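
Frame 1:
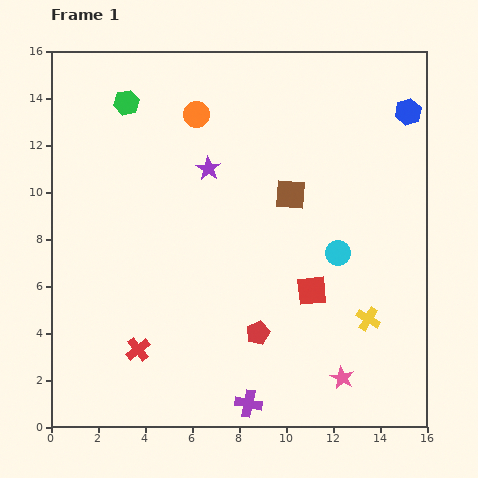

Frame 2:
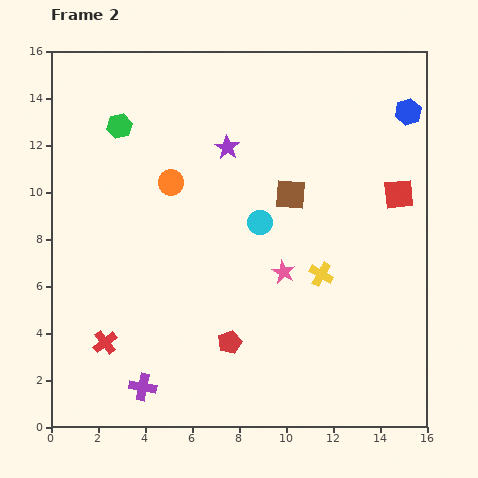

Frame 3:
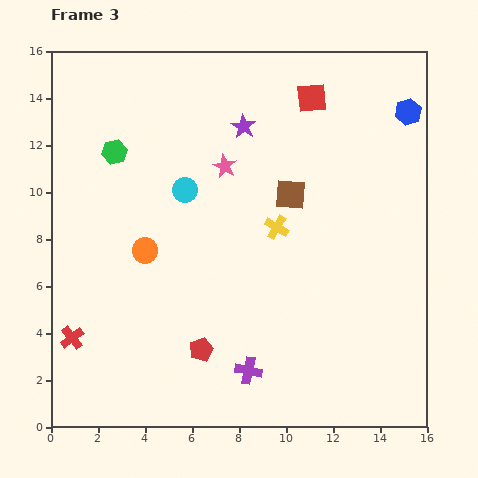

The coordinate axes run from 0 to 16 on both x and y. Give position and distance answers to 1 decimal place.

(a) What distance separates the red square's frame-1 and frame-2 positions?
5.5

The red square moved from (11.1, 5.8) to (14.8, 9.9), a distance of √(3.7² + 4.1²) ≈ 5.5.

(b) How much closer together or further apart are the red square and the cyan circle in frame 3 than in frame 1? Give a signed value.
+4.8

Distance in frame 1: 1.9. Distance in frame 3: 6.7.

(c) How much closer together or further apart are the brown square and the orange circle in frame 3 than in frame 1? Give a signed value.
+1.4

Distance in frame 1: 5.2. Distance in frame 3: 6.6.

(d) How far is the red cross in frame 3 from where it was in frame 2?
1.4

The red cross moved from (2.3, 3.6) to (0.9, 3.8), a distance of √(1.4² + 0.2²) ≈ 1.4.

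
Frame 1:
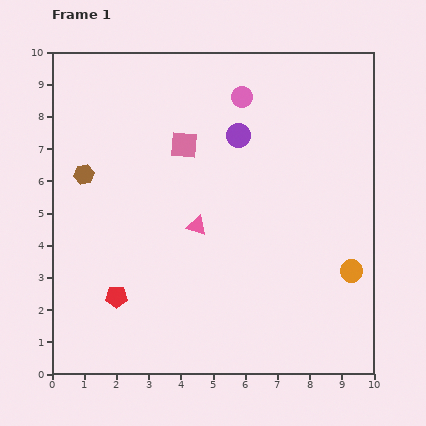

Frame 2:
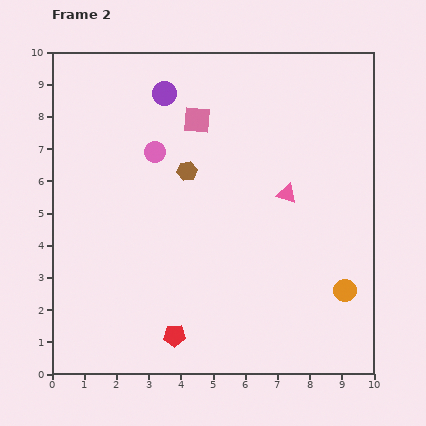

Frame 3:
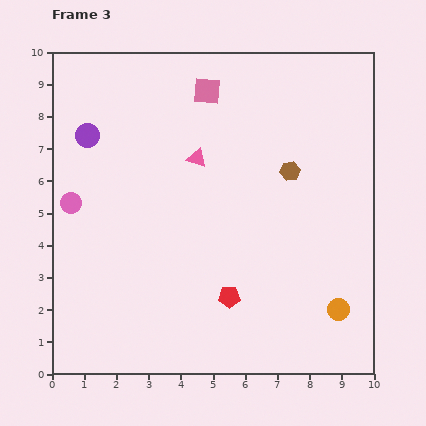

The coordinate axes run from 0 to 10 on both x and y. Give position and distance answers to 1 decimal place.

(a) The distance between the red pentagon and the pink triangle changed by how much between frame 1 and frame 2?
+2.3

Distance in frame 1: 3.3. Distance in frame 2: 5.6.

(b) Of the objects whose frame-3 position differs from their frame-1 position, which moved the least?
the orange circle

(moved 1.3)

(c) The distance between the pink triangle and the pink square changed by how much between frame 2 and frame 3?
-1.5

Distance in frame 2: 3.6. Distance in frame 3: 2.1.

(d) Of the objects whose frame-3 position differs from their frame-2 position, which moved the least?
the orange circle

(moved 0.6)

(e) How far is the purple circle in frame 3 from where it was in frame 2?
2.7

The purple circle moved from (3.5, 8.7) to (1.1, 7.4), a distance of √(2.4² + 1.3²) ≈ 2.7.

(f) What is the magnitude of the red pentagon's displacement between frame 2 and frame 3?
2.1

The red pentagon moved from (3.8, 1.2) to (5.5, 2.4), a distance of √(1.7² + 1.2²) ≈ 2.1.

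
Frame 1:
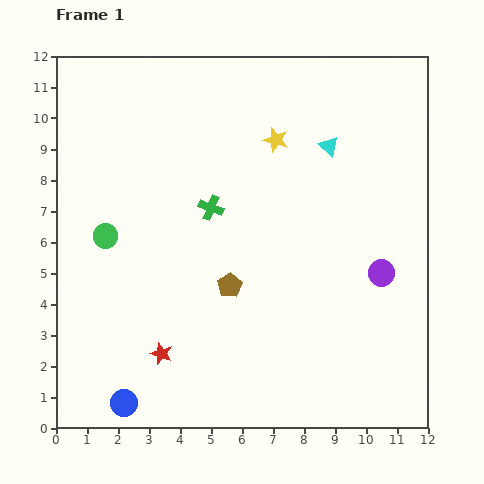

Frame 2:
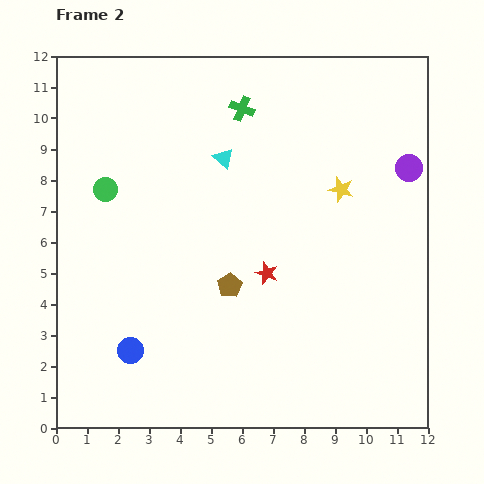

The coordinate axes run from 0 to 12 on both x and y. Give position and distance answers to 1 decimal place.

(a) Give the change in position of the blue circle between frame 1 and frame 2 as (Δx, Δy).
(0.2, 1.7)

The blue circle was at (2.2, 0.8) in frame 1 and (2.4, 2.5) in frame 2.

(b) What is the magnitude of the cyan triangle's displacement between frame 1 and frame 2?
3.4

The cyan triangle moved from (8.8, 9.1) to (5.4, 8.7), a distance of √(3.4² + 0.4²) ≈ 3.4.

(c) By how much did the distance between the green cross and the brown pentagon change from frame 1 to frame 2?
+3.1

Distance in frame 1: 2.6. Distance in frame 2: 5.7.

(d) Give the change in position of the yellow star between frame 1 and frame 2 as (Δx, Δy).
(2.1, -1.6)

The yellow star was at (7.1, 9.3) in frame 1 and (9.2, 7.7) in frame 2.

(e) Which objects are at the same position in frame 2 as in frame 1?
the brown pentagon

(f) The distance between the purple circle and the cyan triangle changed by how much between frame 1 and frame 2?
+1.6

Distance in frame 1: 4.4. Distance in frame 2: 6.0.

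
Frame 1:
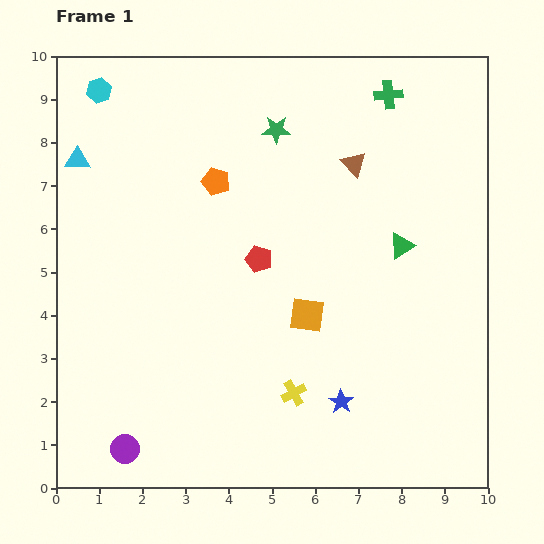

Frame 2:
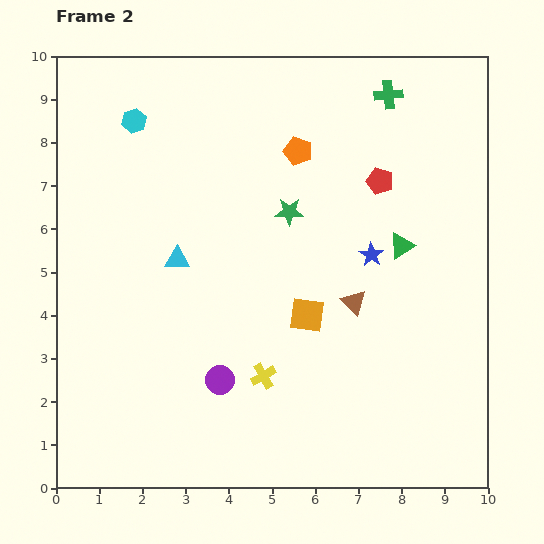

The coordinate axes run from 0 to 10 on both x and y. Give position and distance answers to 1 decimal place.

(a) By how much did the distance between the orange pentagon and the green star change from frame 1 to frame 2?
-0.4

Distance in frame 1: 1.8. Distance in frame 2: 1.4.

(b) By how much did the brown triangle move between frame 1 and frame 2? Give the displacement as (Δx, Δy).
(0.0, -3.2)

The brown triangle was at (6.9, 7.5) in frame 1 and (6.9, 4.3) in frame 2.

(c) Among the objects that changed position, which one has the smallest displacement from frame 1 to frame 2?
the yellow cross

(moved 0.8)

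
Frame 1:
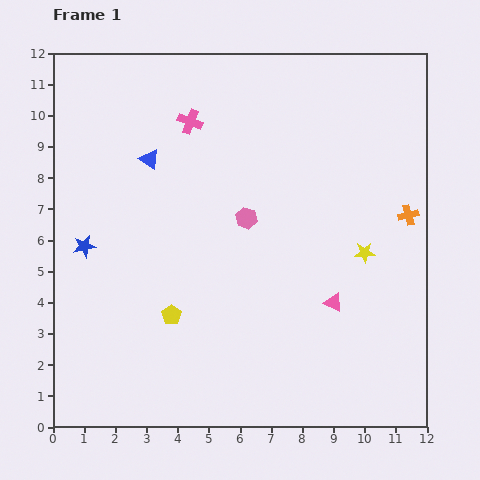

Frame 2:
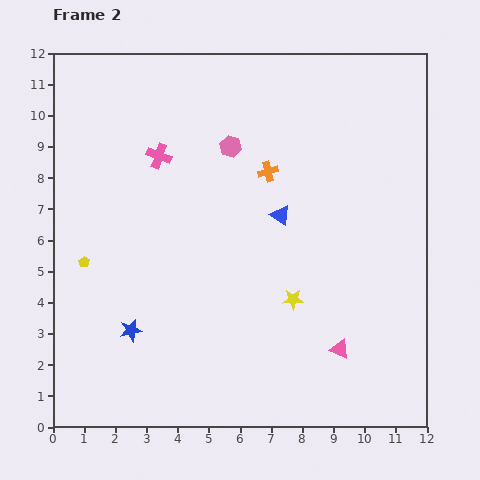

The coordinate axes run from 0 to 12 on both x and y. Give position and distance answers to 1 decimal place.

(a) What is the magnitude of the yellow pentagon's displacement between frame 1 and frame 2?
3.3

The yellow pentagon moved from (3.8, 3.6) to (1.0, 5.3), a distance of √(2.8² + 1.7²) ≈ 3.3.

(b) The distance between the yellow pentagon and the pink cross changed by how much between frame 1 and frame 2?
-2.0

Distance in frame 1: 6.2. Distance in frame 2: 4.2.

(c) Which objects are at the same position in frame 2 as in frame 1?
none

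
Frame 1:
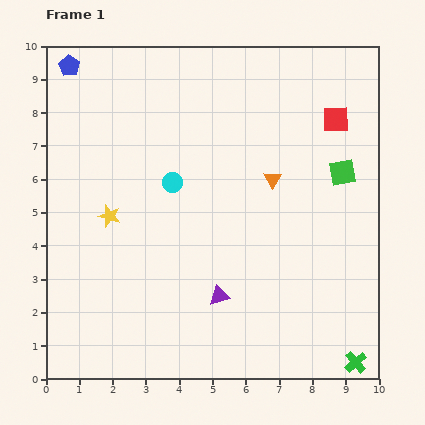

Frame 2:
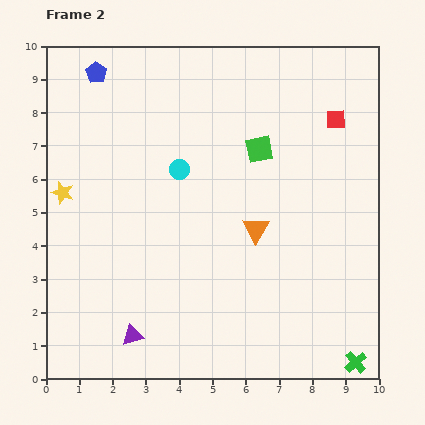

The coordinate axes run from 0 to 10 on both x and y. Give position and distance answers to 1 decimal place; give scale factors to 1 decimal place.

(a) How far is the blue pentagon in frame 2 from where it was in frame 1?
0.8

The blue pentagon moved from (0.7, 9.4) to (1.5, 9.2), a distance of √(0.8² + 0.2²) ≈ 0.8.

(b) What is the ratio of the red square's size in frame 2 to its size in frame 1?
0.7×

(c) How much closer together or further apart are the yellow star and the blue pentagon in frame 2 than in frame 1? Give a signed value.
-1.0

Distance in frame 1: 4.7. Distance in frame 2: 3.7.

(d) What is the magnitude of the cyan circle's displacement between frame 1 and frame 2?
0.4

The cyan circle moved from (3.8, 5.9) to (4.0, 6.3), a distance of √(0.2² + 0.4²) ≈ 0.4.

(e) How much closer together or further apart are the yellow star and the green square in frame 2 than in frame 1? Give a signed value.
-1.1

Distance in frame 1: 7.1. Distance in frame 2: 6.0.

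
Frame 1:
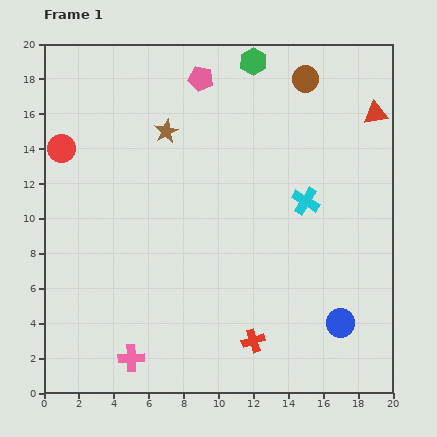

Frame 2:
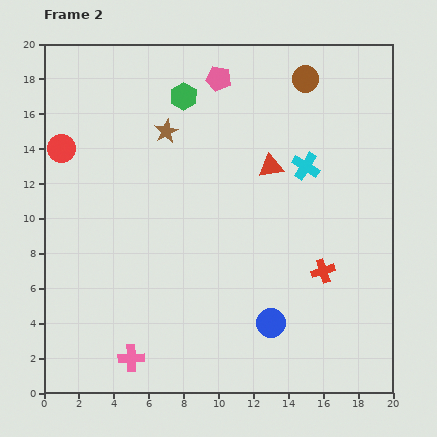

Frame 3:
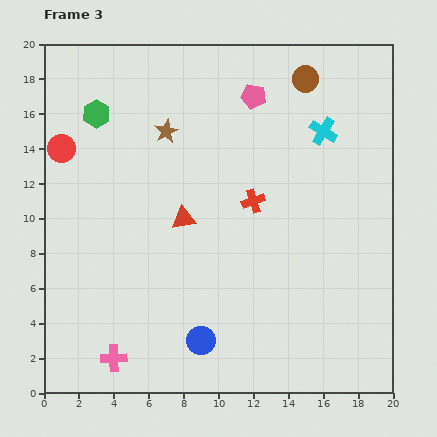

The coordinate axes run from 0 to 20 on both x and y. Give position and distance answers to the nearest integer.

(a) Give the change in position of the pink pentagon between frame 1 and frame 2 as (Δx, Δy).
(1, 0)

The pink pentagon was at (9, 18) in frame 1 and (10, 18) in frame 2.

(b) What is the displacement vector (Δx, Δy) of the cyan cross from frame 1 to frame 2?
(0, 2)

The cyan cross was at (15, 11) in frame 1 and (15, 13) in frame 2.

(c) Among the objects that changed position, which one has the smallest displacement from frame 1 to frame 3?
the pink cross

(moved 1)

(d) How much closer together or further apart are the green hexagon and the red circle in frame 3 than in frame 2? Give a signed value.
-5

Distance in frame 2: 8. Distance in frame 3: 3.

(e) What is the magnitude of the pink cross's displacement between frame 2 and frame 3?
1

The pink cross moved from (5, 2) to (4, 2), a distance of √(1² + 0²) ≈ 1.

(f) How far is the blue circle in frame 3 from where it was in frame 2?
4

The blue circle moved from (13, 4) to (9, 3), a distance of √(4² + 1²) ≈ 4.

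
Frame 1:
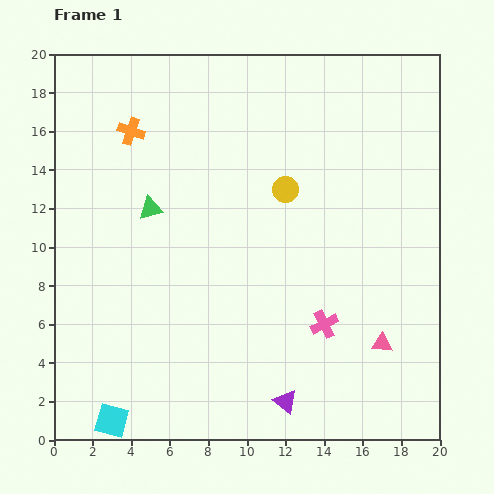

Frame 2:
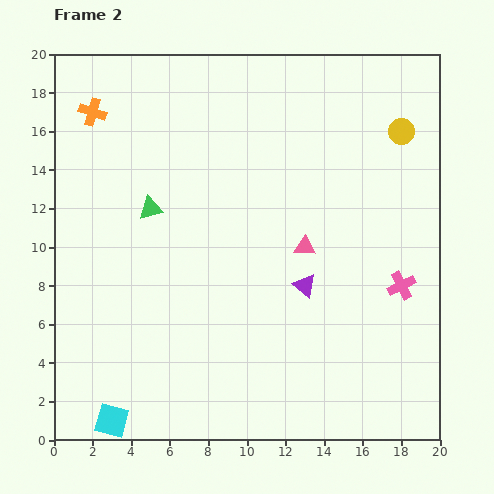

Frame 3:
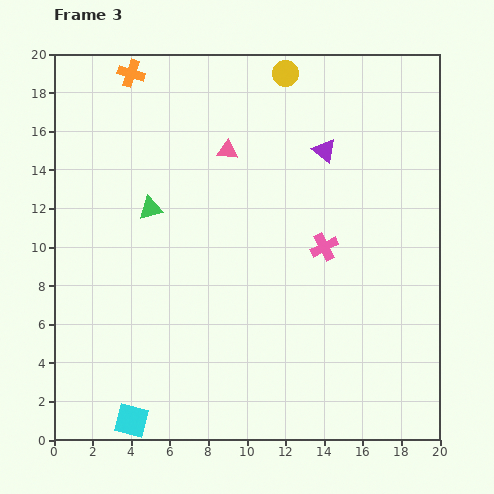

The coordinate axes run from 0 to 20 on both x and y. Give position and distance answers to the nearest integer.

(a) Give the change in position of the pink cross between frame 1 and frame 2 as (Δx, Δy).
(4, 2)

The pink cross was at (14, 6) in frame 1 and (18, 8) in frame 2.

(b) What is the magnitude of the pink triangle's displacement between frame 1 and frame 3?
13

The pink triangle moved from (17, 5) to (9, 15), a distance of √(8² + 10²) ≈ 13.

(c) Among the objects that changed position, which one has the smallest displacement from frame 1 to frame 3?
the cyan square

(moved 1)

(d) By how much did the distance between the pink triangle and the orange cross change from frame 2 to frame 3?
-7

Distance in frame 2: 13. Distance in frame 3: 6.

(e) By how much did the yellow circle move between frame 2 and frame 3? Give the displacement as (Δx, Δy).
(-6, 3)

The yellow circle was at (18, 16) in frame 2 and (12, 19) in frame 3.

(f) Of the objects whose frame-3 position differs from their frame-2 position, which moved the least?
the cyan square

(moved 1)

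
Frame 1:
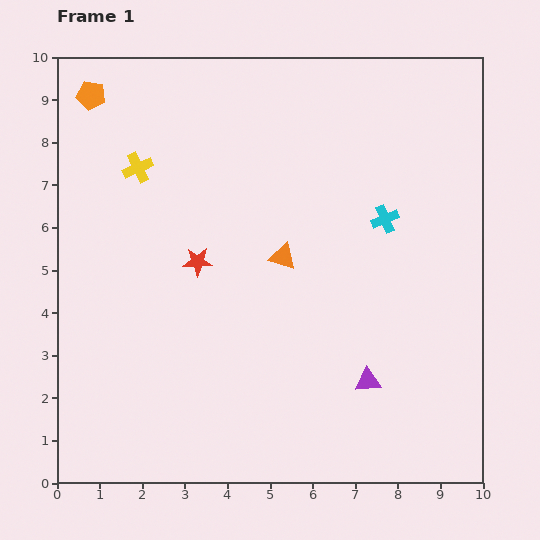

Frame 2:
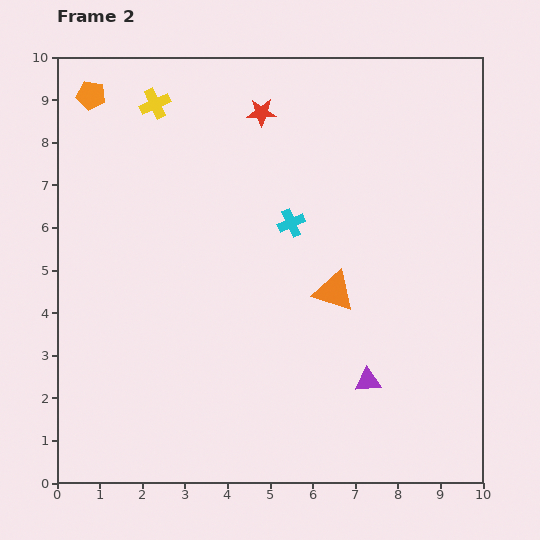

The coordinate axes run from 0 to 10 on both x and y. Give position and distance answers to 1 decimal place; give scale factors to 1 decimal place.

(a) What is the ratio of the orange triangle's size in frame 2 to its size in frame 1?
1.5×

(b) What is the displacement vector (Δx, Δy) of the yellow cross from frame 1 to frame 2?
(0.4, 1.5)

The yellow cross was at (1.9, 7.4) in frame 1 and (2.3, 8.9) in frame 2.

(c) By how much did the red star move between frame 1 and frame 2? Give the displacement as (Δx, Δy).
(1.5, 3.5)

The red star was at (3.3, 5.2) in frame 1 and (4.8, 8.7) in frame 2.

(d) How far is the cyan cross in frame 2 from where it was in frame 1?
2.2

The cyan cross moved from (7.7, 6.2) to (5.5, 6.1), a distance of √(2.2² + 0.1²) ≈ 2.2.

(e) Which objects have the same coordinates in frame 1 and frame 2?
the orange pentagon, the purple triangle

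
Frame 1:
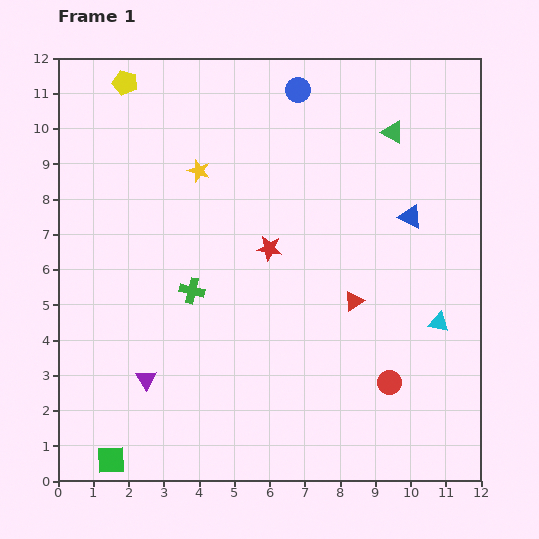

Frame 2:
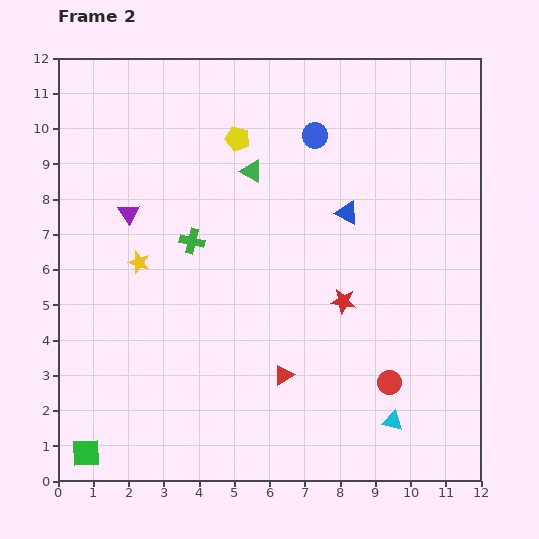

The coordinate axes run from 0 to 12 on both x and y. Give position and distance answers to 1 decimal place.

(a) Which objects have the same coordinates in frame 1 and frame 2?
the red circle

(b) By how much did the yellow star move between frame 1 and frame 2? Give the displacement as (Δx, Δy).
(-1.7, -2.6)

The yellow star was at (4.0, 8.8) in frame 1 and (2.3, 6.2) in frame 2.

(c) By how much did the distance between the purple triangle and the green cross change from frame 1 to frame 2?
-0.8

Distance in frame 1: 2.8. Distance in frame 2: 2.0.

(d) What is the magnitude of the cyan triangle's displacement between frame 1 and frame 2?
3.1

The cyan triangle moved from (10.8, 4.5) to (9.5, 1.7), a distance of √(1.3² + 2.8²) ≈ 3.1.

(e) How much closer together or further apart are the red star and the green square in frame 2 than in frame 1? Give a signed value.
+1.0

Distance in frame 1: 7.5. Distance in frame 2: 8.5.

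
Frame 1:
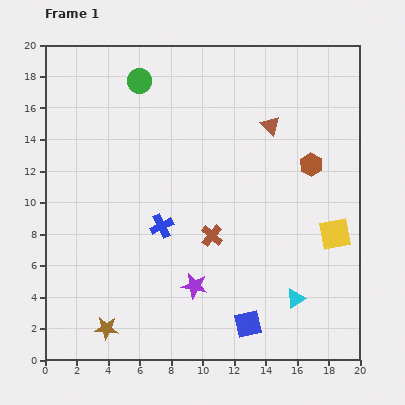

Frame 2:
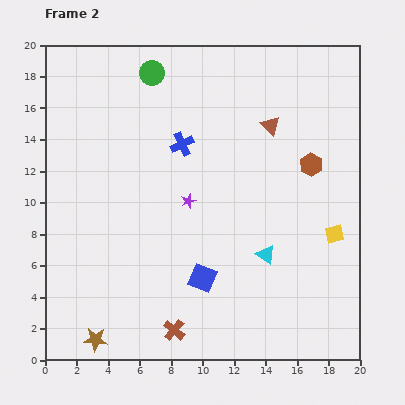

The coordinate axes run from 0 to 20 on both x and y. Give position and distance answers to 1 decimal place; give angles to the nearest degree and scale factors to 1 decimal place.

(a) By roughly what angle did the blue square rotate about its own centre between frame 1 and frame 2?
36° clockwise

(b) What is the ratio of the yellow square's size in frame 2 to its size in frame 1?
0.6×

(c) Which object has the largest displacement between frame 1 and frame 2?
the brown cross

(moved 6.5; next 5.4)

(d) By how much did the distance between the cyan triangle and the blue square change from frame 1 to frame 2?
+0.9

Distance in frame 1: 3.4. Distance in frame 2: 4.3.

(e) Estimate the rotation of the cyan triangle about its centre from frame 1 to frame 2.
53° counter-clockwise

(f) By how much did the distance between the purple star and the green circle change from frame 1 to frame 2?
-5.1

Distance in frame 1: 13.5. Distance in frame 2: 8.4.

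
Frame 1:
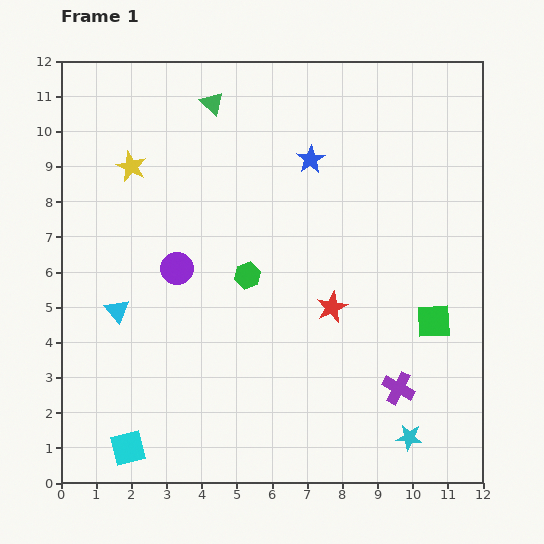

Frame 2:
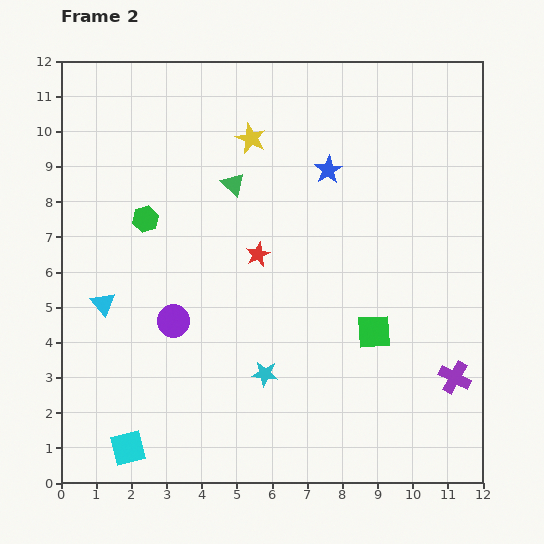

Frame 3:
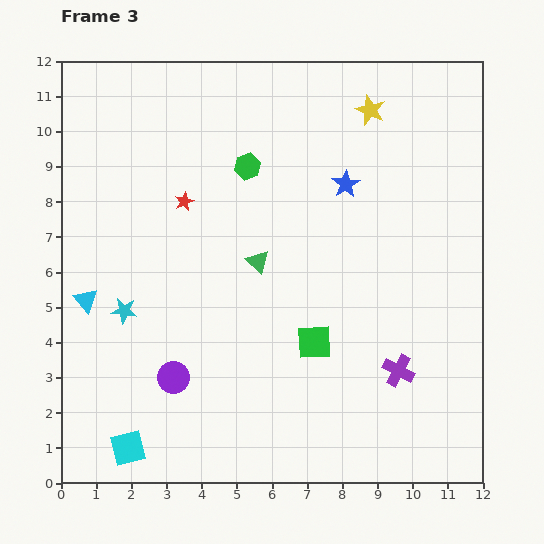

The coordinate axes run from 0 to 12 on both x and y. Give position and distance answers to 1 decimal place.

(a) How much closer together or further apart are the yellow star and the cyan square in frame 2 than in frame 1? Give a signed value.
+1.5

Distance in frame 1: 8.0. Distance in frame 2: 9.5.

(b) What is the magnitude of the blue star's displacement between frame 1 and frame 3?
1.2

The blue star moved from (7.1, 9.2) to (8.1, 8.5), a distance of √(1.0² + 0.7²) ≈ 1.2.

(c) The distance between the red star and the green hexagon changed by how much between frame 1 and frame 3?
-0.5

Distance in frame 1: 2.6. Distance in frame 3: 2.1.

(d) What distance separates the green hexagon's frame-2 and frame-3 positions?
3.3

The green hexagon moved from (2.4, 7.5) to (5.3, 9.0), a distance of √(2.9² + 1.5²) ≈ 3.3.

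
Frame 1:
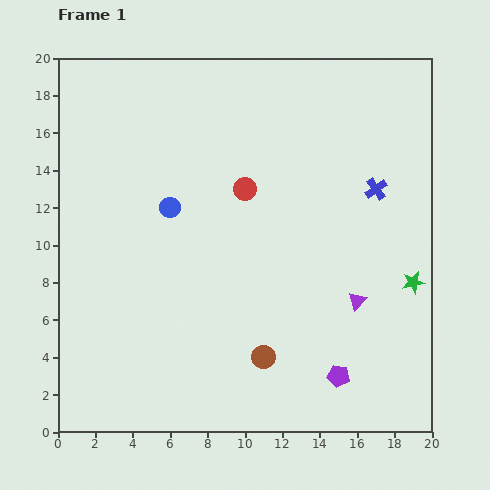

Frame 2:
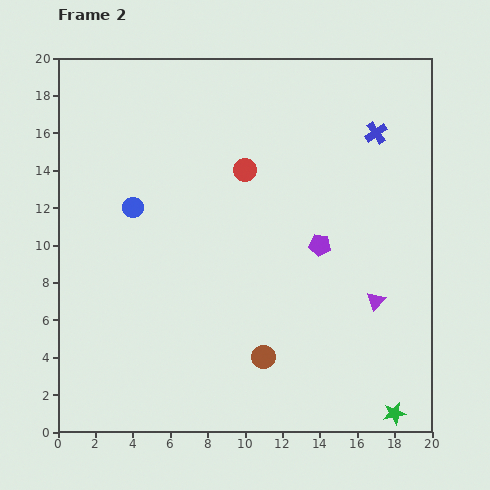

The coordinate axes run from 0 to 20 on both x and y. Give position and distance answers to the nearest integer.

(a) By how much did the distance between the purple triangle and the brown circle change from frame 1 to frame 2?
+1

Distance in frame 1: 6. Distance in frame 2: 7.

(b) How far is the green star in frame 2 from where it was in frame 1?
7

The green star moved from (19, 8) to (18, 1), a distance of √(1² + 7²) ≈ 7.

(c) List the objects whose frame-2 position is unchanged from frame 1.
the brown circle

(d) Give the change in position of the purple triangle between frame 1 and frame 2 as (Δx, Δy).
(1, 0)

The purple triangle was at (16, 7) in frame 1 and (17, 7) in frame 2.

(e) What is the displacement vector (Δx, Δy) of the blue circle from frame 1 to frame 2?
(-2, 0)

The blue circle was at (6, 12) in frame 1 and (4, 12) in frame 2.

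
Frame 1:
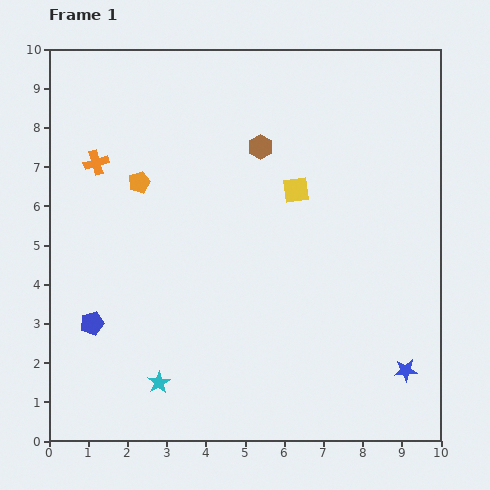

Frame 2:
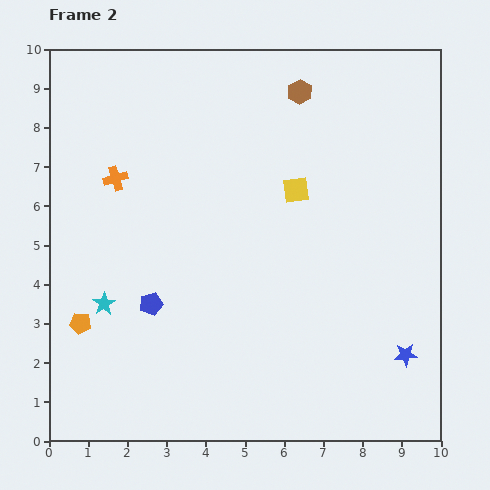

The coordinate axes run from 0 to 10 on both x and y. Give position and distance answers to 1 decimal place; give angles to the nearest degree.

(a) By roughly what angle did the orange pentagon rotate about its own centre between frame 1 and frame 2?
28° clockwise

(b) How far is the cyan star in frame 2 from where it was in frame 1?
2.4

The cyan star moved from (2.8, 1.5) to (1.4, 3.5), a distance of √(1.4² + 2.0²) ≈ 2.4.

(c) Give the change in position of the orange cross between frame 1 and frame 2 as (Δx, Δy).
(0.5, -0.4)

The orange cross was at (1.2, 7.1) in frame 1 and (1.7, 6.7) in frame 2.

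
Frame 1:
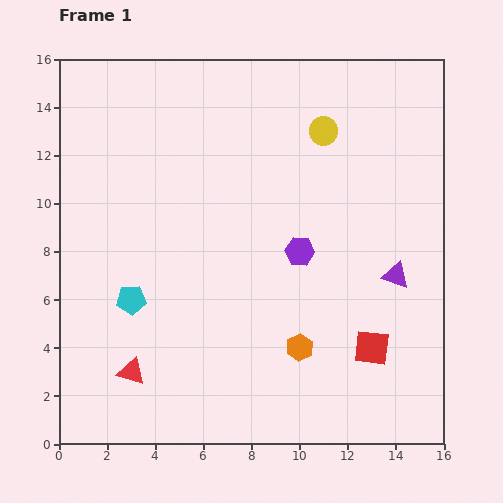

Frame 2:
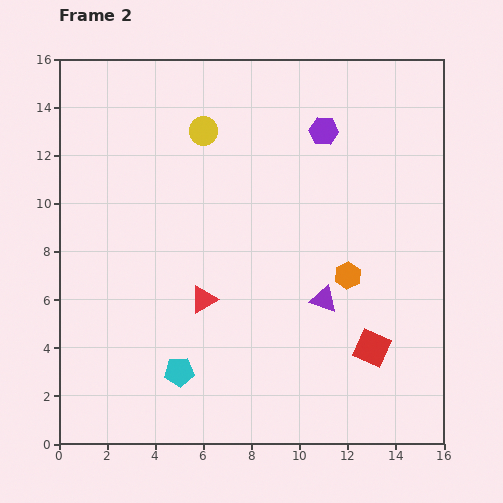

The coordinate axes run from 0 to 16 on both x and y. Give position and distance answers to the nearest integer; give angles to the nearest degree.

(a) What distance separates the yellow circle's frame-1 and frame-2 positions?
5

The yellow circle moved from (11, 13) to (6, 13), a distance of √(5² + 0²) ≈ 5.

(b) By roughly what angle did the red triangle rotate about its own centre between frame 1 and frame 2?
49° counter-clockwise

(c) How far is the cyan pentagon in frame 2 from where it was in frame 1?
4

The cyan pentagon moved from (3, 6) to (5, 3), a distance of √(2² + 3²) ≈ 4.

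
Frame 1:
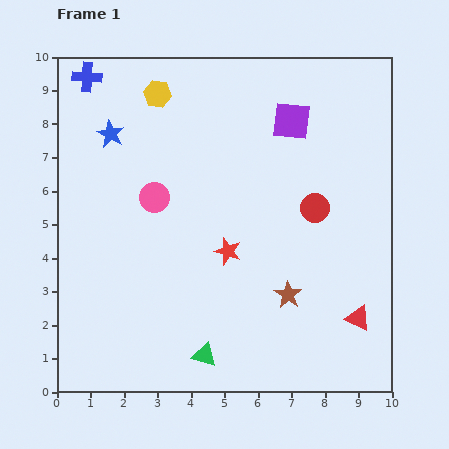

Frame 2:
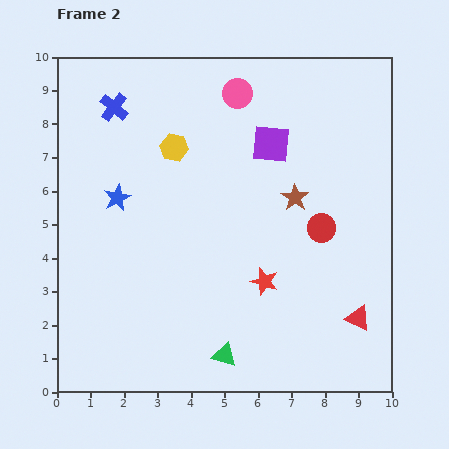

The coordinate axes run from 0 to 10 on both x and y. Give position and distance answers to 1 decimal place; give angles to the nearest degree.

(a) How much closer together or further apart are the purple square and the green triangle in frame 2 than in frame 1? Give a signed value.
-1.0

Distance in frame 1: 7.5. Distance in frame 2: 6.5.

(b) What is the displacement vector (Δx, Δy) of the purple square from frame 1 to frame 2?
(-0.6, -0.7)

The purple square was at (7.0, 8.1) in frame 1 and (6.4, 7.4) in frame 2.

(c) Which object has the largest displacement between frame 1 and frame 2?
the pink circle

(moved 4.0; next 2.9)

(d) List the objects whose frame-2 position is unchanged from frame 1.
the red triangle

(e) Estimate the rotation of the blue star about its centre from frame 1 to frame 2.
18° clockwise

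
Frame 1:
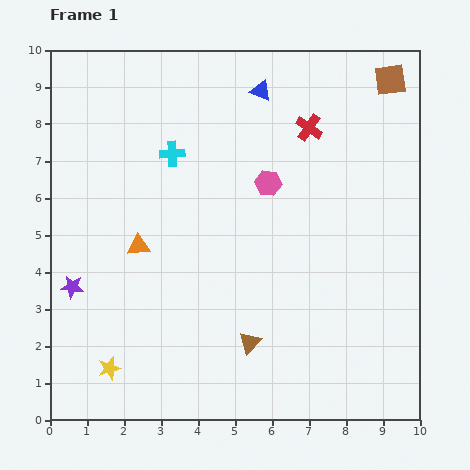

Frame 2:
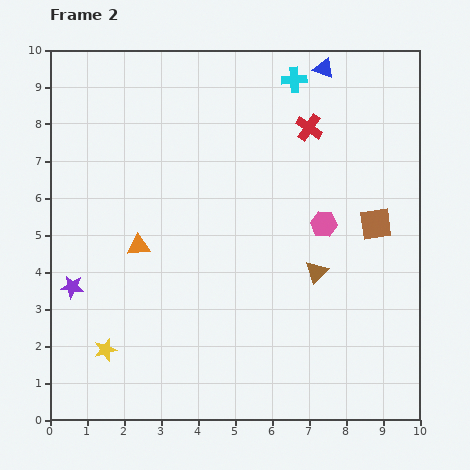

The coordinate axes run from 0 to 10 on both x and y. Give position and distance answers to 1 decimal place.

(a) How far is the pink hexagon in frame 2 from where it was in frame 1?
1.9

The pink hexagon moved from (5.9, 6.4) to (7.4, 5.3), a distance of √(1.5² + 1.1²) ≈ 1.9.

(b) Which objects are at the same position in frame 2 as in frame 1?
the purple star, the orange triangle, the red cross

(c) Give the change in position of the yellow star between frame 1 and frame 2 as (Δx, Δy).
(-0.1, 0.5)

The yellow star was at (1.6, 1.4) in frame 1 and (1.5, 1.9) in frame 2.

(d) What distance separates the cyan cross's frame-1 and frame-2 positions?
3.9

The cyan cross moved from (3.3, 7.2) to (6.6, 9.2), a distance of √(3.3² + 2.0²) ≈ 3.9.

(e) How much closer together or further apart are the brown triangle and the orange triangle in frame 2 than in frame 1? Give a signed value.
+0.9

Distance in frame 1: 4.0. Distance in frame 2: 4.9.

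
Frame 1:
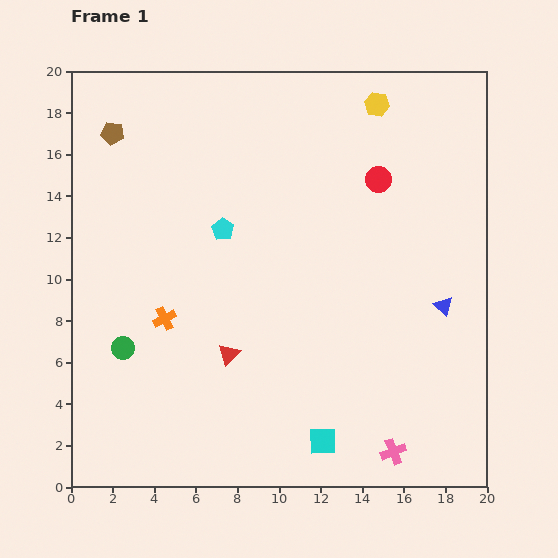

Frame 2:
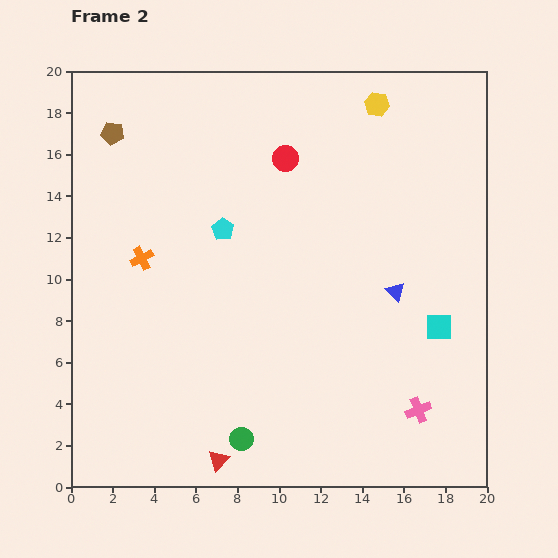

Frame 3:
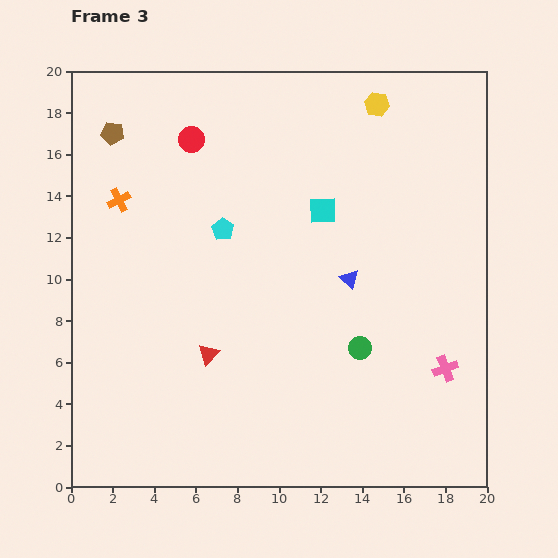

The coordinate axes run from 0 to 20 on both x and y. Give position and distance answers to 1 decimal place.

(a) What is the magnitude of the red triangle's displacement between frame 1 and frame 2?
5.1

The red triangle moved from (7.6, 6.4) to (7.1, 1.3), a distance of √(0.5² + 5.1²) ≈ 5.1.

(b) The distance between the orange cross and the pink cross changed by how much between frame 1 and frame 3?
+5.0

Distance in frame 1: 12.7. Distance in frame 3: 17.7.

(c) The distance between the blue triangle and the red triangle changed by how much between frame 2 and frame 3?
-4.0

Distance in frame 2: 11.7. Distance in frame 3: 7.7.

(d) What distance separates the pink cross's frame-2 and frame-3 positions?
2.4

The pink cross moved from (16.7, 3.7) to (18.0, 5.7), a distance of √(1.3² + 2.0²) ≈ 2.4.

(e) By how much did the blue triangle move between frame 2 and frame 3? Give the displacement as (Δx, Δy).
(-2.2, 0.6)

The blue triangle was at (15.6, 9.4) in frame 2 and (13.4, 10.0) in frame 3.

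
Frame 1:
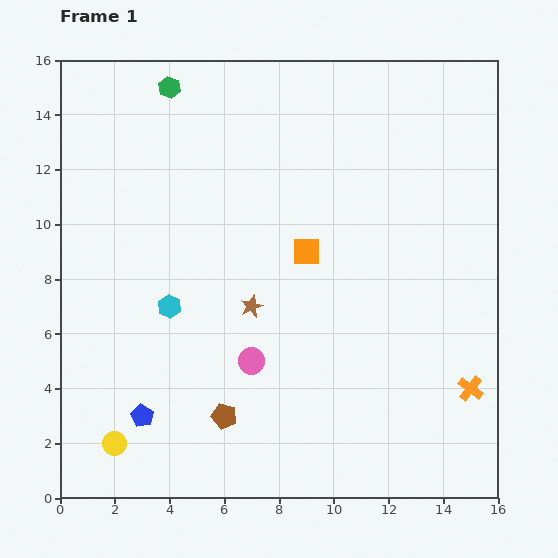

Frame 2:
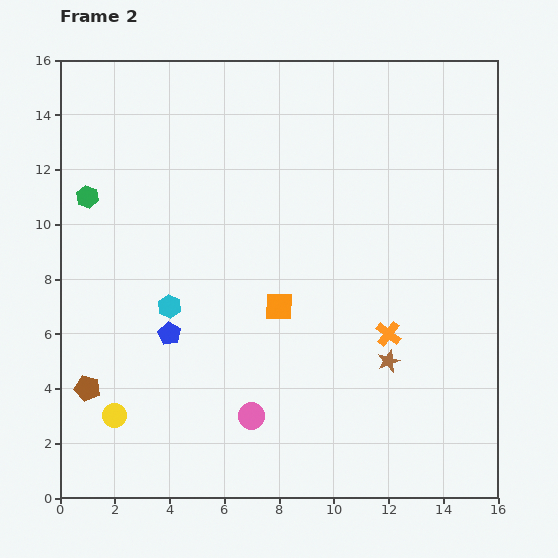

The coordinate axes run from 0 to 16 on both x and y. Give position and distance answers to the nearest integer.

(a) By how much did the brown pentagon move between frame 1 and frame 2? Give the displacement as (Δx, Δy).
(-5, 1)

The brown pentagon was at (6, 3) in frame 1 and (1, 4) in frame 2.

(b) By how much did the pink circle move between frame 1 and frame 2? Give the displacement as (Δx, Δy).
(0, -2)

The pink circle was at (7, 5) in frame 1 and (7, 3) in frame 2.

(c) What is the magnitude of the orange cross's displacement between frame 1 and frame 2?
4

The orange cross moved from (15, 4) to (12, 6), a distance of √(3² + 2²) ≈ 4.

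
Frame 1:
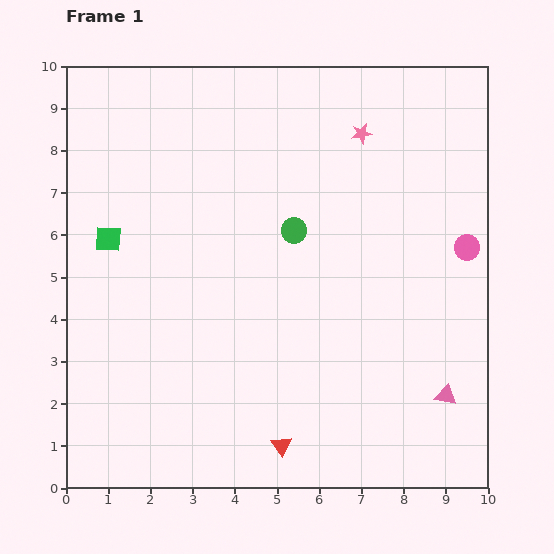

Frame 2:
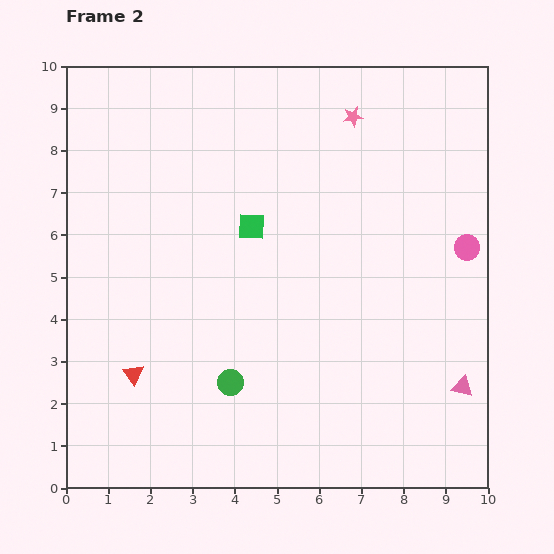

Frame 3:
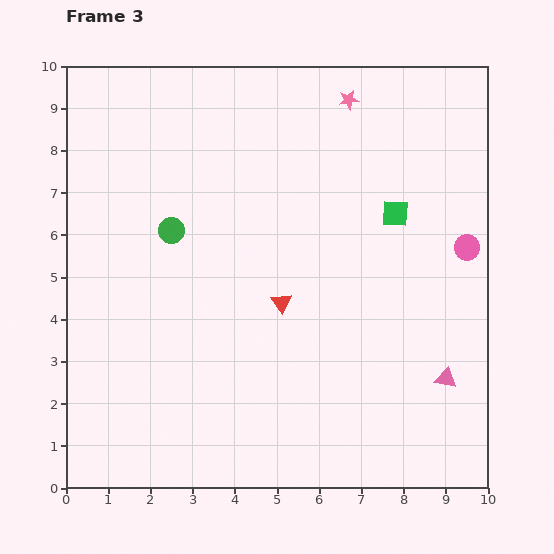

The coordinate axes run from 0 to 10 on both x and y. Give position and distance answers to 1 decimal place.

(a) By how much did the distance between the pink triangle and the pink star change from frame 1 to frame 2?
+0.4

Distance in frame 1: 6.5. Distance in frame 2: 6.9.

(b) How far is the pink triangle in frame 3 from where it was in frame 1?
0.4

The pink triangle moved from (9.0, 2.2) to (9.0, 2.6), a distance of √(0.0² + 0.4²) ≈ 0.4.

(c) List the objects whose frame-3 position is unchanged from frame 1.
the pink circle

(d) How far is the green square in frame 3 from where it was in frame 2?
3.4

The green square moved from (4.4, 6.2) to (7.8, 6.5), a distance of √(3.4² + 0.3²) ≈ 3.4.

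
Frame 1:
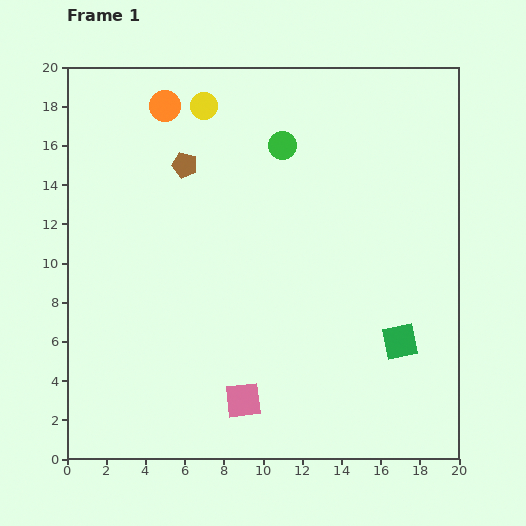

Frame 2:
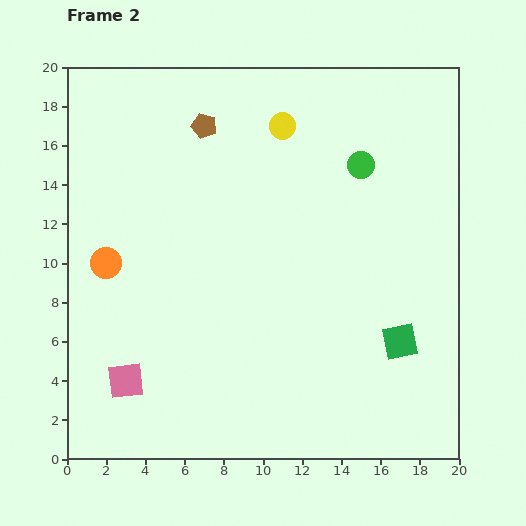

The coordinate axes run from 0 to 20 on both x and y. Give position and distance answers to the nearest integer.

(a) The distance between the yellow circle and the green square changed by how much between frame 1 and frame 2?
-3

Distance in frame 1: 16. Distance in frame 2: 13.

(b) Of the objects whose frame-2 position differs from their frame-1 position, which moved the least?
the brown pentagon

(moved 2)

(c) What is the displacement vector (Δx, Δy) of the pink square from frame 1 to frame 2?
(-6, 1)

The pink square was at (9, 3) in frame 1 and (3, 4) in frame 2.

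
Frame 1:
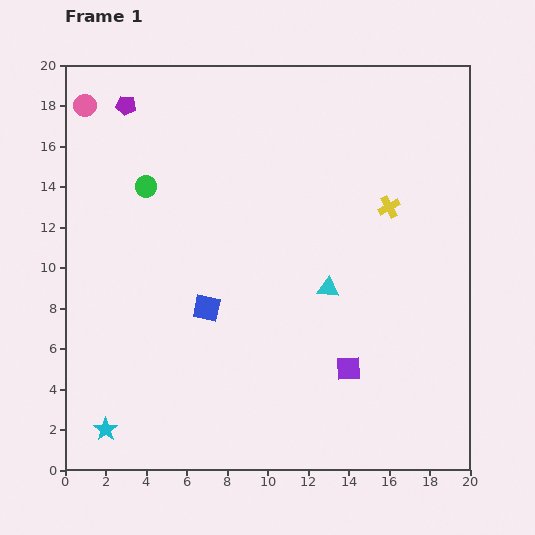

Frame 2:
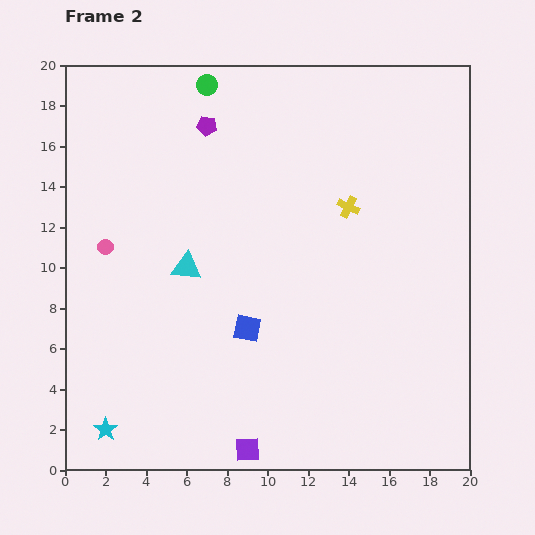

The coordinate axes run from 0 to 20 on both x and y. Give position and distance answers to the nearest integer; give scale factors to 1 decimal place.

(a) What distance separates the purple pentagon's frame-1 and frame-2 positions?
4

The purple pentagon moved from (3, 18) to (7, 17), a distance of √(4² + 1²) ≈ 4.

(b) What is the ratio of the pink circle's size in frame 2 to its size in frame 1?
0.7×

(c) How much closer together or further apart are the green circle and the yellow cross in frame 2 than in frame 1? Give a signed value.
-3

Distance in frame 1: 12. Distance in frame 2: 9.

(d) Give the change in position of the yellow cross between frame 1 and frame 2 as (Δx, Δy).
(-2, 0)

The yellow cross was at (16, 13) in frame 1 and (14, 13) in frame 2.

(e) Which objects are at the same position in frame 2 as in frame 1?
the cyan star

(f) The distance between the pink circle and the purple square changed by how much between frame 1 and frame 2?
-6

Distance in frame 1: 18. Distance in frame 2: 12.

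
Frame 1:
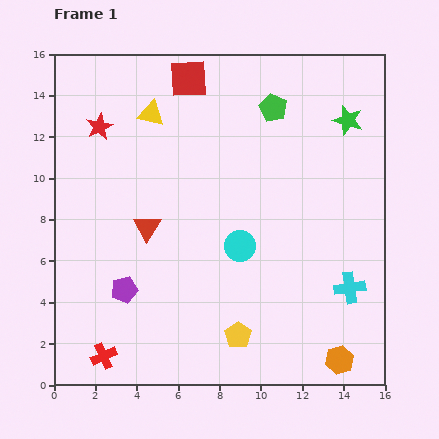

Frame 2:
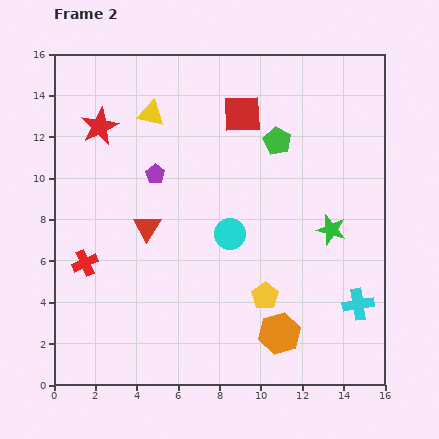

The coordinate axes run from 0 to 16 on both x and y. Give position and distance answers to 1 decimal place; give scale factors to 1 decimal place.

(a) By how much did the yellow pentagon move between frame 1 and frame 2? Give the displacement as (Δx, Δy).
(1.3, 1.9)

The yellow pentagon was at (8.9, 2.4) in frame 1 and (10.2, 4.3) in frame 2.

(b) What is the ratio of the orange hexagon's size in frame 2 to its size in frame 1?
1.4×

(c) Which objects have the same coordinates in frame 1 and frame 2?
the red triangle, the red star, the yellow triangle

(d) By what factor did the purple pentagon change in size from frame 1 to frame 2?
0.7×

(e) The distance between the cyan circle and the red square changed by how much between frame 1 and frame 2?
-2.7

Distance in frame 1: 8.5. Distance in frame 2: 5.8.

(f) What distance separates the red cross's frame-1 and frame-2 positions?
4.6

The red cross moved from (2.4, 1.4) to (1.5, 5.9), a distance of √(0.9² + 4.5²) ≈ 4.6.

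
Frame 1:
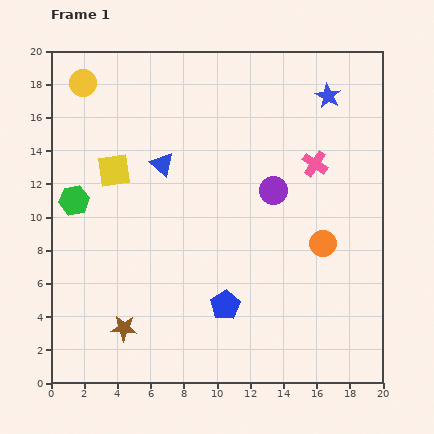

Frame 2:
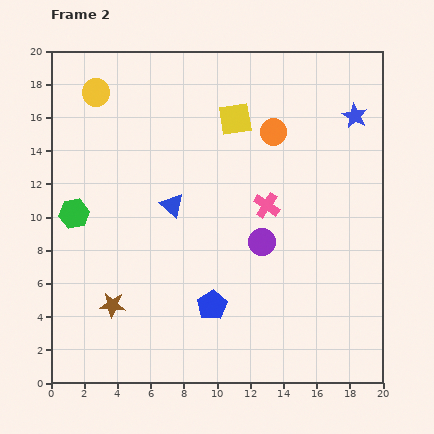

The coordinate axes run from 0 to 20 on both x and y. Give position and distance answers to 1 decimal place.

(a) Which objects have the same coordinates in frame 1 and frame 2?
none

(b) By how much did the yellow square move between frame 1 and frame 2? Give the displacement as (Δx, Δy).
(7.3, 3.1)

The yellow square was at (3.8, 12.8) in frame 1 and (11.1, 15.9) in frame 2.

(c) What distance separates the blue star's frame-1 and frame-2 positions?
2.0

The blue star moved from (16.7, 17.3) to (18.3, 16.1), a distance of √(1.6² + 1.2²) ≈ 2.0.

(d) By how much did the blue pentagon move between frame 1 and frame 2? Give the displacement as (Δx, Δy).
(-0.8, 0.0)

The blue pentagon was at (10.5, 4.7) in frame 1 and (9.7, 4.7) in frame 2.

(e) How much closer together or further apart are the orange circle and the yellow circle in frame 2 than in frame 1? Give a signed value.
-6.4

Distance in frame 1: 17.4. Distance in frame 2: 11.0.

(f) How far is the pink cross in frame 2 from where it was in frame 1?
3.8

The pink cross moved from (15.9, 13.2) to (13.0, 10.7), a distance of √(2.9² + 2.5²) ≈ 3.8.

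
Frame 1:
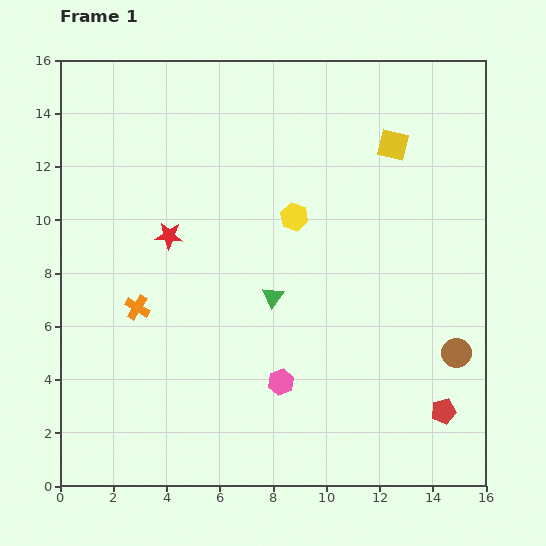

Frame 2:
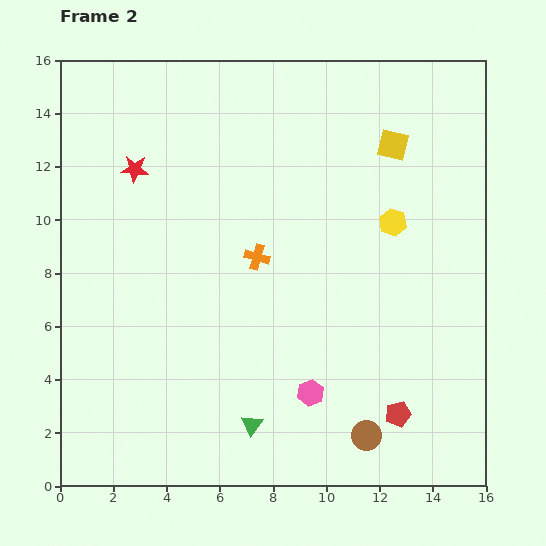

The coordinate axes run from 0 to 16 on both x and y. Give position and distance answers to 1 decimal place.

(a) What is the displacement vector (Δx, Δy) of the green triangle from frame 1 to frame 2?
(-0.8, -4.8)

The green triangle was at (8.0, 7.1) in frame 1 and (7.2, 2.3) in frame 2.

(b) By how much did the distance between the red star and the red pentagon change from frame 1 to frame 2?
+1.3

Distance in frame 1: 12.2. Distance in frame 2: 13.5.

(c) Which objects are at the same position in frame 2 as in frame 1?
the yellow square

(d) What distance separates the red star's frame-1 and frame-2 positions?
2.8

The red star moved from (4.1, 9.4) to (2.8, 11.9), a distance of √(1.3² + 2.5²) ≈ 2.8.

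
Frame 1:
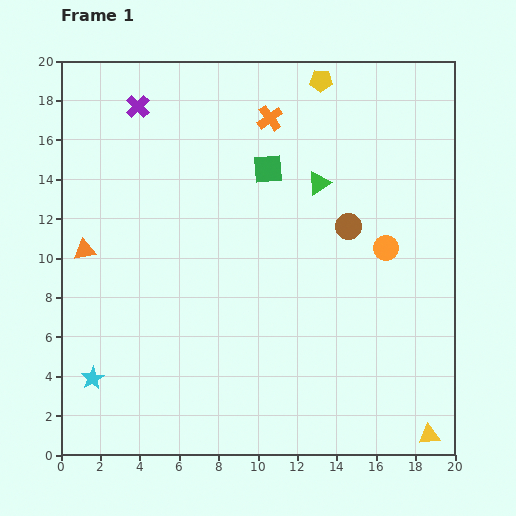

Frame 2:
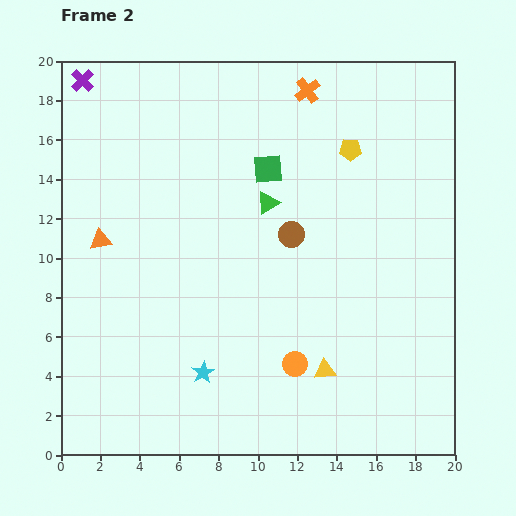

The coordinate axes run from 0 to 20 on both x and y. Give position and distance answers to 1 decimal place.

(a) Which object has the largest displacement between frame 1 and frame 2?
the orange circle

(moved 7.5; next 6.2)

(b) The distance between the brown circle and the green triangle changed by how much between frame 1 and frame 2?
-0.7

Distance in frame 1: 2.7. Distance in frame 2: 2.0.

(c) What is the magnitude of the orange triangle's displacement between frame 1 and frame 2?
0.9

The orange triangle moved from (1.2, 10.4) to (2.0, 10.9), a distance of √(0.8² + 0.5²) ≈ 0.9.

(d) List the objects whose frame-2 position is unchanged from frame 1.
the green square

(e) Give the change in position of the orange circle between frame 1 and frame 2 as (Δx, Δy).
(-4.6, -5.9)

The orange circle was at (16.5, 10.5) in frame 1 and (11.9, 4.6) in frame 2.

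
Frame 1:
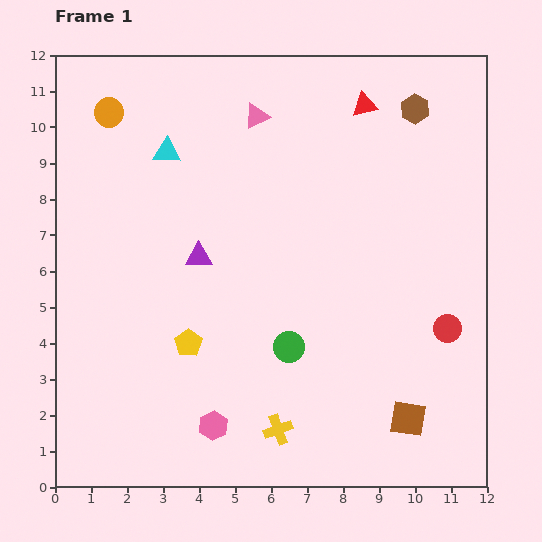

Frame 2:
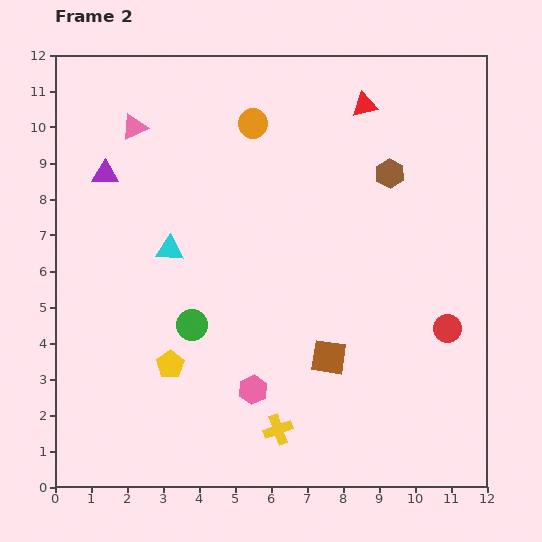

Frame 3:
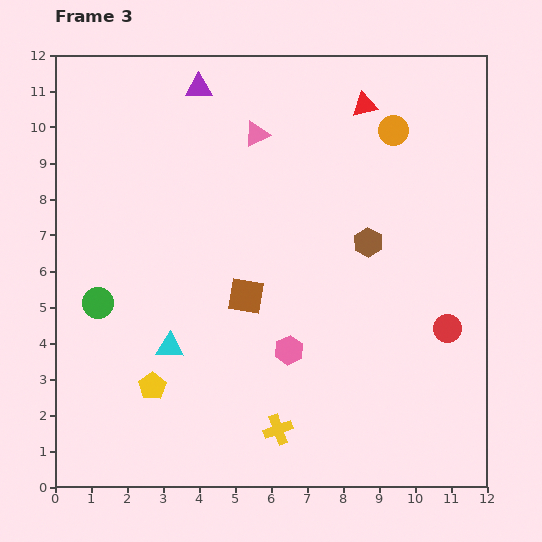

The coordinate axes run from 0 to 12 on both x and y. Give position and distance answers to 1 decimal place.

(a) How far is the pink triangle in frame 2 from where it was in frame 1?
3.4

The pink triangle moved from (5.6, 10.3) to (2.2, 10.0), a distance of √(3.4² + 0.3²) ≈ 3.4.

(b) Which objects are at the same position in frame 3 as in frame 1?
the red triangle, the red circle, the yellow cross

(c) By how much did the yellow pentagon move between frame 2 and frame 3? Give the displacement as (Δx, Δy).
(-0.5, -0.6)

The yellow pentagon was at (3.2, 3.4) in frame 2 and (2.7, 2.8) in frame 3.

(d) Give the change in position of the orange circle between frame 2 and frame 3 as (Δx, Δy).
(3.9, -0.2)

The orange circle was at (5.5, 10.1) in frame 2 and (9.4, 9.9) in frame 3.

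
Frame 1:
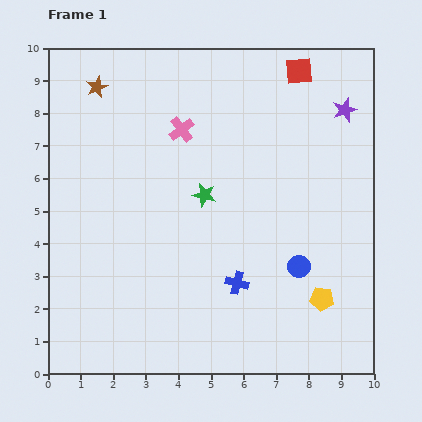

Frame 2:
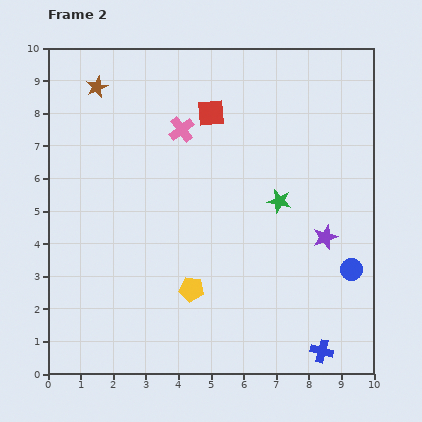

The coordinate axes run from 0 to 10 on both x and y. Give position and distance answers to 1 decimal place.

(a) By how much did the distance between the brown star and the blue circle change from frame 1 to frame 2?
+1.3

Distance in frame 1: 8.3. Distance in frame 2: 9.6.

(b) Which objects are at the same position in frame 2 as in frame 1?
the brown star, the pink cross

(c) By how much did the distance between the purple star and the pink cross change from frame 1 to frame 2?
+0.5

Distance in frame 1: 5.0. Distance in frame 2: 5.5.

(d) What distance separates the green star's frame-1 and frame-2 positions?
2.3

The green star moved from (4.8, 5.5) to (7.1, 5.3), a distance of √(2.3² + 0.2²) ≈ 2.3.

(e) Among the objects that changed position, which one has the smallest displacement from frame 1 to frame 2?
the blue circle

(moved 1.6)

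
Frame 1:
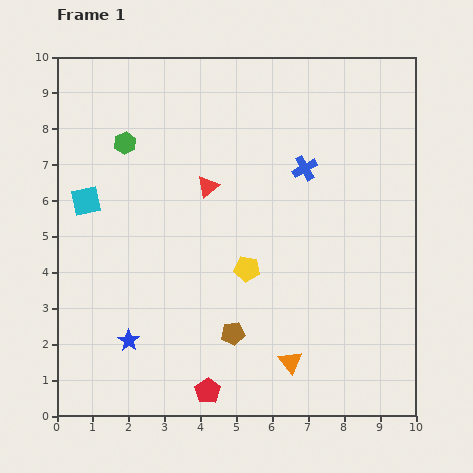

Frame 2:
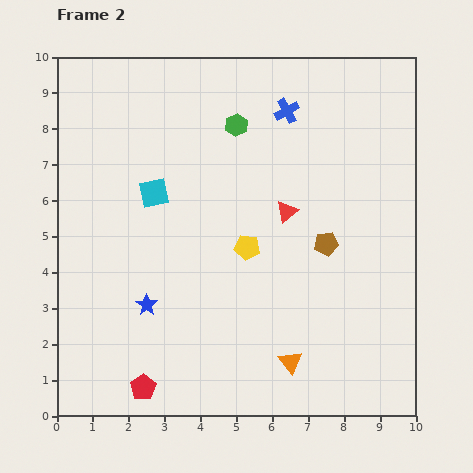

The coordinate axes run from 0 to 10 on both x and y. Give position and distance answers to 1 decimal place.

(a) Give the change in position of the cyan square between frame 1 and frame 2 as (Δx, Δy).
(1.9, 0.2)

The cyan square was at (0.8, 6.0) in frame 1 and (2.7, 6.2) in frame 2.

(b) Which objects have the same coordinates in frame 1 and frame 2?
the orange triangle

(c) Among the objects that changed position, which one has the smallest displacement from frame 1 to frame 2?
the yellow pentagon

(moved 0.6)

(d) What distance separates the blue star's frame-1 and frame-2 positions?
1.1

The blue star moved from (2.0, 2.1) to (2.5, 3.1), a distance of √(0.5² + 1.0²) ≈ 1.1.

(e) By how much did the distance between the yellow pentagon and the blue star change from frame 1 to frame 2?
-0.7

Distance in frame 1: 3.9. Distance in frame 2: 3.2.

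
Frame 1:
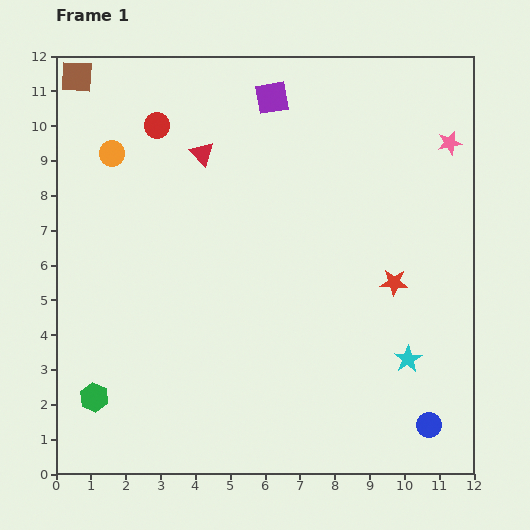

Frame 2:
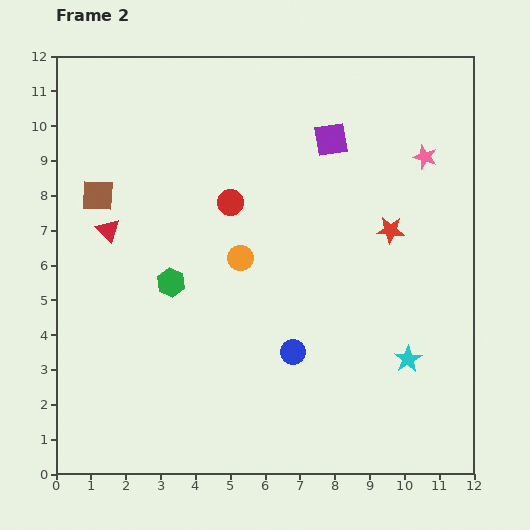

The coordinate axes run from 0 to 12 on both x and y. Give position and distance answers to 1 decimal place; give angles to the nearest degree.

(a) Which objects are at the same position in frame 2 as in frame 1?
the cyan star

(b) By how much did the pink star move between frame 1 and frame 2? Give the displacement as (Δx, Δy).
(-0.7, -0.4)

The pink star was at (11.3, 9.5) in frame 1 and (10.6, 9.1) in frame 2.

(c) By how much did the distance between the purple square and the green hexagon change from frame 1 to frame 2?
-3.8

Distance in frame 1: 10.0. Distance in frame 2: 6.2.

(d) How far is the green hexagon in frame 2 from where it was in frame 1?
4.0

The green hexagon moved from (1.1, 2.2) to (3.3, 5.5), a distance of √(2.2² + 3.3²) ≈ 4.0.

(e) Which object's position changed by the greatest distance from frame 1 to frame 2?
the orange circle

(moved 4.8; next 4.4)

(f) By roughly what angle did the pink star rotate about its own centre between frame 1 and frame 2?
30° clockwise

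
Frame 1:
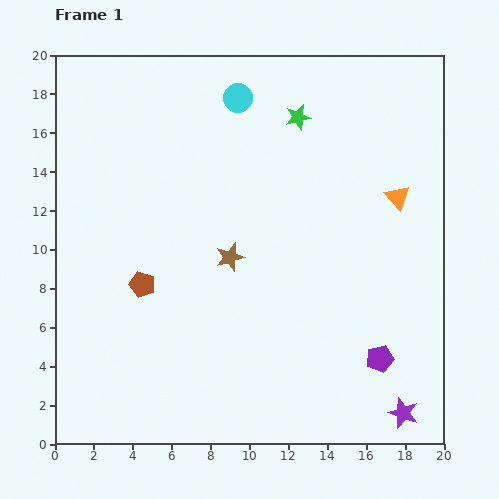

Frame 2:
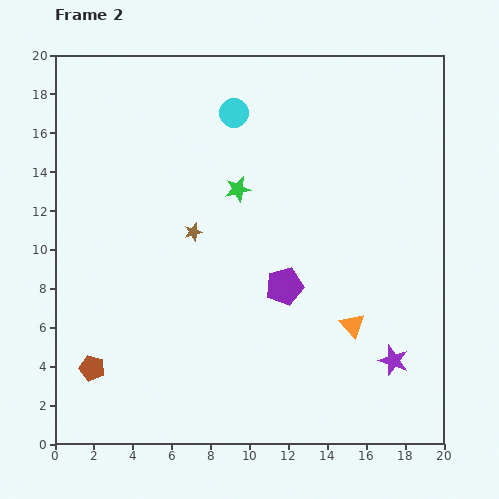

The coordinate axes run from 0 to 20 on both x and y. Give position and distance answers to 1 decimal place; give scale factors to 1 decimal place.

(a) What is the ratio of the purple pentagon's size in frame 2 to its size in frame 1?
1.4×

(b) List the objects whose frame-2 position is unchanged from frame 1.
none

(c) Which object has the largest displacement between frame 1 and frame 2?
the orange triangle

(moved 7.0; next 6.1)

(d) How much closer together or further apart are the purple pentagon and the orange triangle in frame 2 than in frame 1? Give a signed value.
-4.3

Distance in frame 1: 8.3. Distance in frame 2: 4.0.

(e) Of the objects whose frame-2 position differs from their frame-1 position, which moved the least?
the cyan circle

(moved 0.8)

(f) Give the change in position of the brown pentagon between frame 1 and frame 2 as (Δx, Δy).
(-2.6, -4.3)

The brown pentagon was at (4.5, 8.2) in frame 1 and (1.9, 3.9) in frame 2.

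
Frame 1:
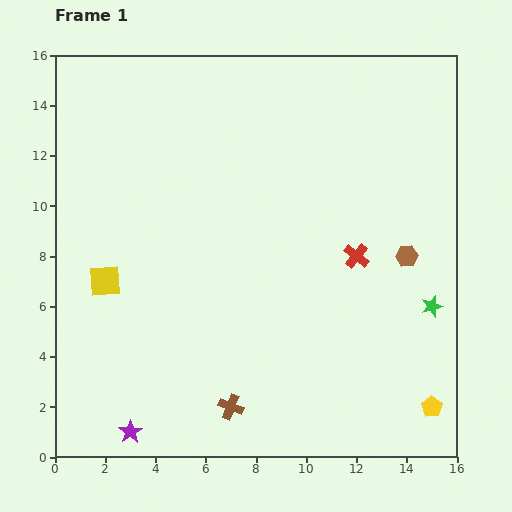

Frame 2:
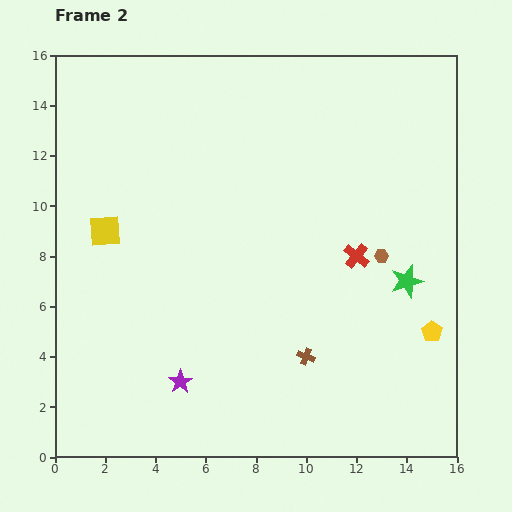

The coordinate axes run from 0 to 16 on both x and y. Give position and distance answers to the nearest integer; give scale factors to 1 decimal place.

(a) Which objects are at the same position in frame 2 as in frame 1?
the red cross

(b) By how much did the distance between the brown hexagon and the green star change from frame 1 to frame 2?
-1

Distance in frame 1: 2. Distance in frame 2: 1.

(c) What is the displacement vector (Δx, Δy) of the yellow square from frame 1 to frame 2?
(0, 2)

The yellow square was at (2, 7) in frame 1 and (2, 9) in frame 2.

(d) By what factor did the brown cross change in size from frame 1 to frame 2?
0.7×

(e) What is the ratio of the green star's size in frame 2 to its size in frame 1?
1.6×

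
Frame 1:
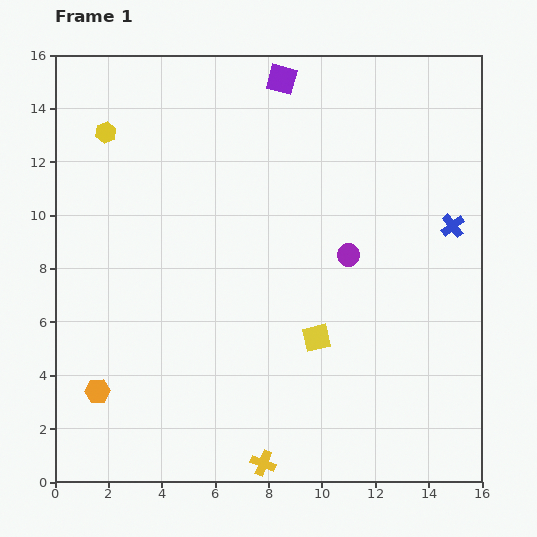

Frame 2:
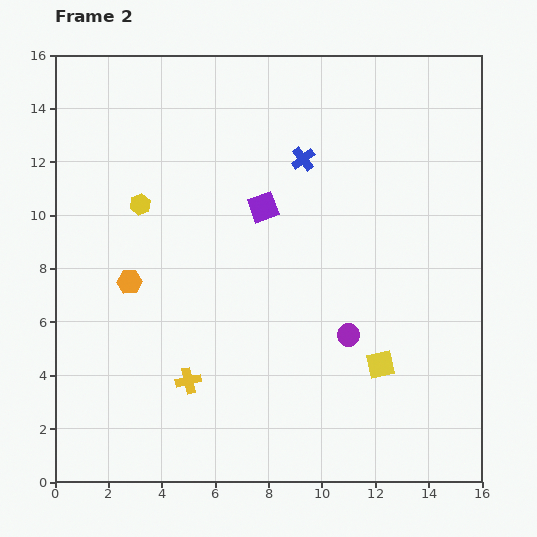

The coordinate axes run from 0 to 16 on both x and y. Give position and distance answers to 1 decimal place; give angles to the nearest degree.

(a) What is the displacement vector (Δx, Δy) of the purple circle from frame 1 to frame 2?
(0.0, -3.0)

The purple circle was at (11.0, 8.5) in frame 1 and (11.0, 5.5) in frame 2.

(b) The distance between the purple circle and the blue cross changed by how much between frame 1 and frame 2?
+2.7

Distance in frame 1: 4.1. Distance in frame 2: 6.8.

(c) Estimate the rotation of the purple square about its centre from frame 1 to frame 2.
35° counter-clockwise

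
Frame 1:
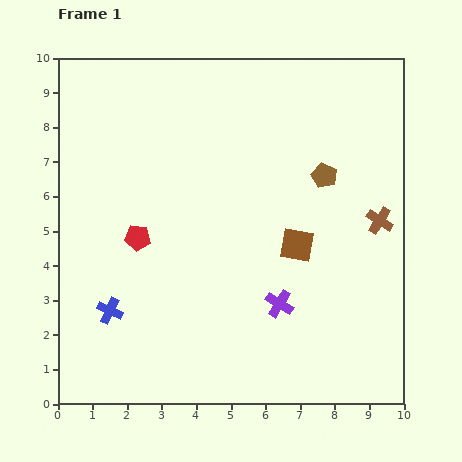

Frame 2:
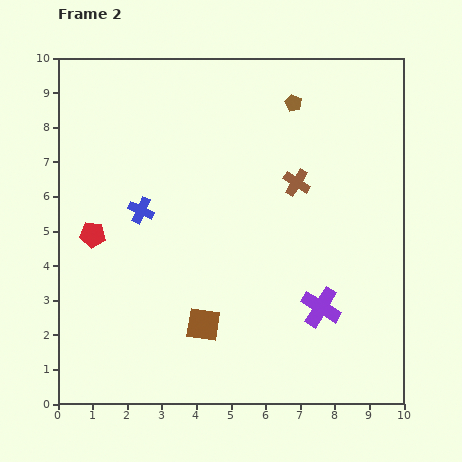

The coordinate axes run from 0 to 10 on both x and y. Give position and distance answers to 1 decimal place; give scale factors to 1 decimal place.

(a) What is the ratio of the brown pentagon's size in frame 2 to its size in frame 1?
0.7×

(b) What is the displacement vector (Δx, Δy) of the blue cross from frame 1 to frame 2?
(0.9, 2.9)

The blue cross was at (1.5, 2.7) in frame 1 and (2.4, 5.6) in frame 2.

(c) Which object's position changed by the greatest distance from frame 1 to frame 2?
the brown square

(moved 3.5; next 3.0)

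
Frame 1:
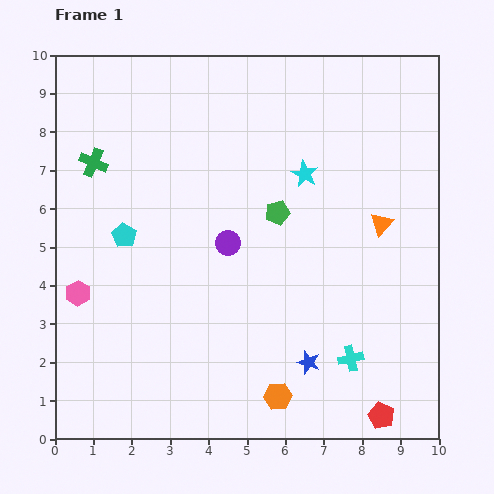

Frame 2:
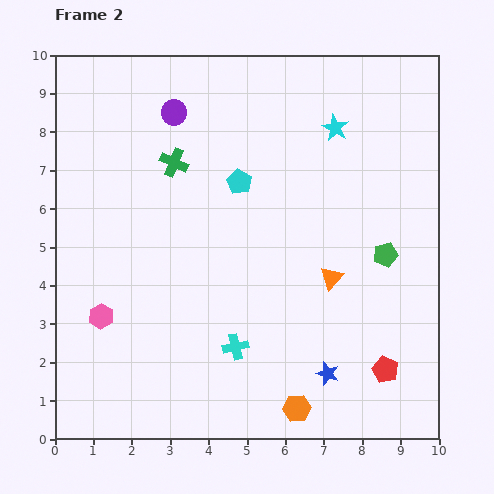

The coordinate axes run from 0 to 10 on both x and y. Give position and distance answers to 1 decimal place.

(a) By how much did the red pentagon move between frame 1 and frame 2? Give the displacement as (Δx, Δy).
(0.1, 1.2)

The red pentagon was at (8.5, 0.6) in frame 1 and (8.6, 1.8) in frame 2.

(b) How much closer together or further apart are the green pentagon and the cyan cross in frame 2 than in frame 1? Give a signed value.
+0.4

Distance in frame 1: 4.2. Distance in frame 2: 4.6.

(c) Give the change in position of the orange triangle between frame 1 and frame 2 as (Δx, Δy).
(-1.3, -1.4)

The orange triangle was at (8.5, 5.6) in frame 1 and (7.2, 4.2) in frame 2.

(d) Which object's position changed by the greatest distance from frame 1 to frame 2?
the purple circle

(moved 3.7; next 3.3)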